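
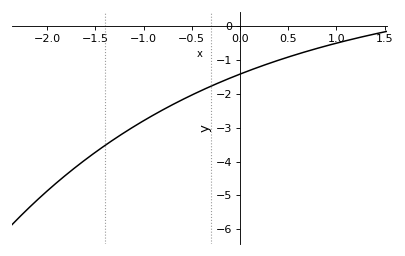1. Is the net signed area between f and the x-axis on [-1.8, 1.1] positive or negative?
negative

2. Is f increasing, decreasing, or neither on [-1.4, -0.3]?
increasing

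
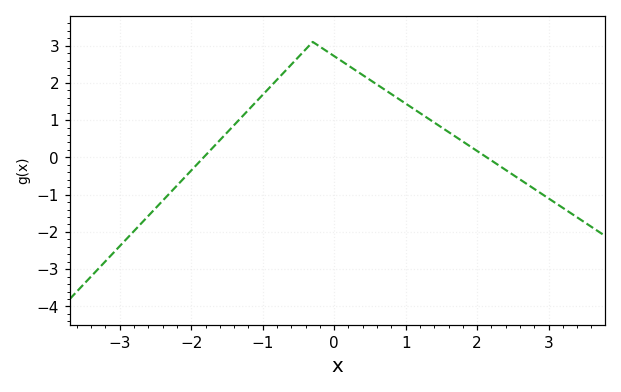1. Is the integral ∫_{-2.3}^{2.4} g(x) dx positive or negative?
positive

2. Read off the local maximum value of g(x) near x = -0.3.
3.1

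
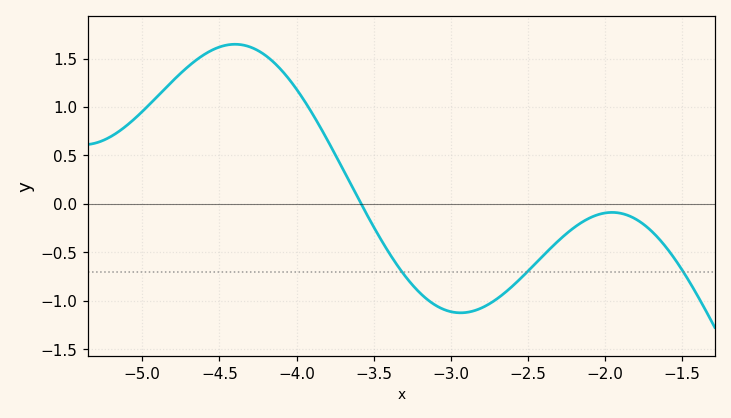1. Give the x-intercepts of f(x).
-3.6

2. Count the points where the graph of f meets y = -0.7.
3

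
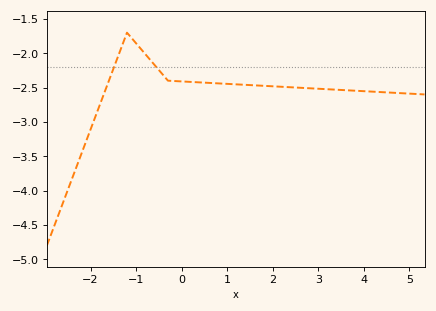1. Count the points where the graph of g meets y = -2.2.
2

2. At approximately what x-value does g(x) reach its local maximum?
-1.2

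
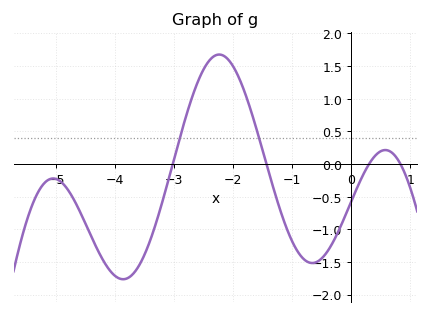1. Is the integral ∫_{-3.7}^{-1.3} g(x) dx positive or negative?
positive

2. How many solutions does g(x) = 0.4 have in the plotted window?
2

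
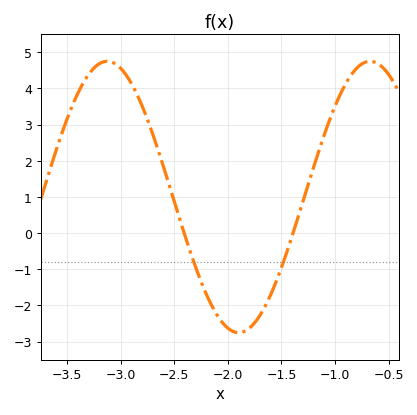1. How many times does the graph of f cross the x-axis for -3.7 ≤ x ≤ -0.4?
2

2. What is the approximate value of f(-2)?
-2.63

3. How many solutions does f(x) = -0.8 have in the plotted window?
2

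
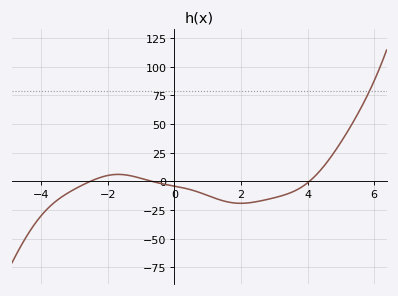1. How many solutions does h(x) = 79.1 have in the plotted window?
1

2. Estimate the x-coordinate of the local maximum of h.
-1.69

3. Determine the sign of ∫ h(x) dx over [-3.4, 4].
negative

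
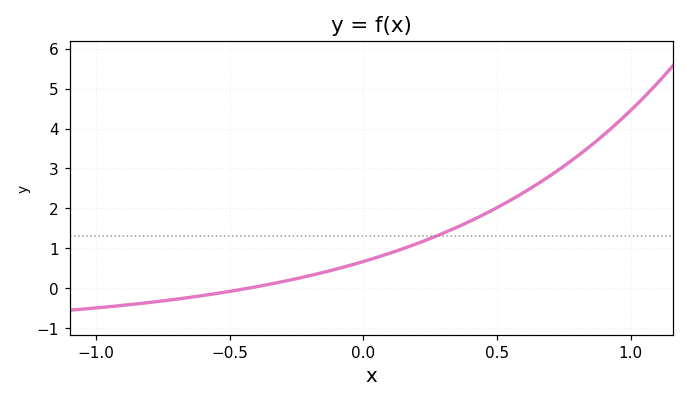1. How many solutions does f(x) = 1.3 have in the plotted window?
1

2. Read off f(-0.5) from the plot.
-0.079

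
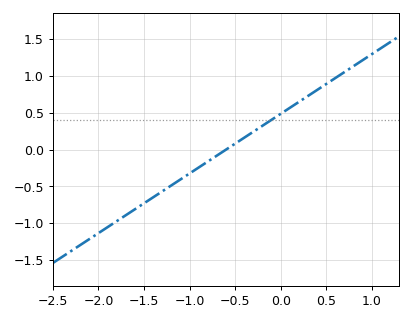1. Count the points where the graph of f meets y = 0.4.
1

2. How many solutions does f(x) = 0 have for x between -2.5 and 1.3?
1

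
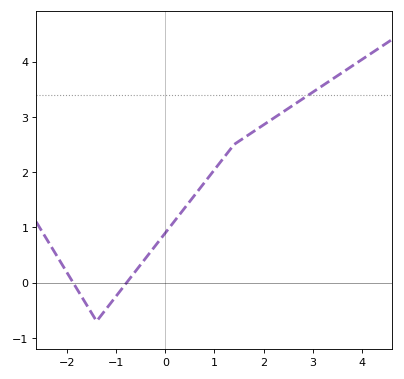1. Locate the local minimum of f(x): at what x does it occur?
-1.4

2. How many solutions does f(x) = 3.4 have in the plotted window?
1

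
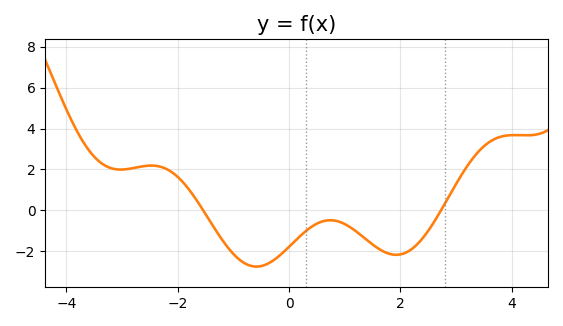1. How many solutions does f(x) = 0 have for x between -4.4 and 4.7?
2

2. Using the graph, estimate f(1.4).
-1.45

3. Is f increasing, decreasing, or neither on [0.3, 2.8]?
neither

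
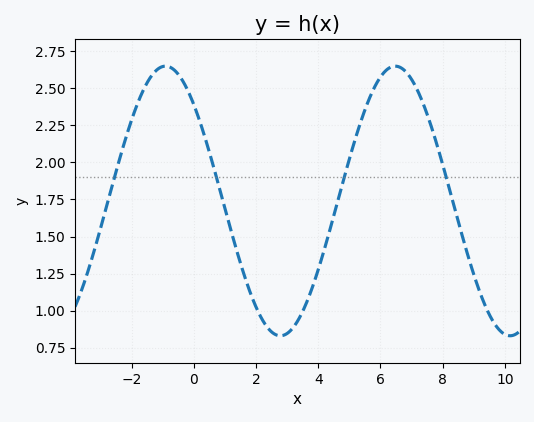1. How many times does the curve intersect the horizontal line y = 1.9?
4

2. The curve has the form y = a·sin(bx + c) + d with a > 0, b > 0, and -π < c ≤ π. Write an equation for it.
y = 0.91sin(0.85x + 2.35) + 1.74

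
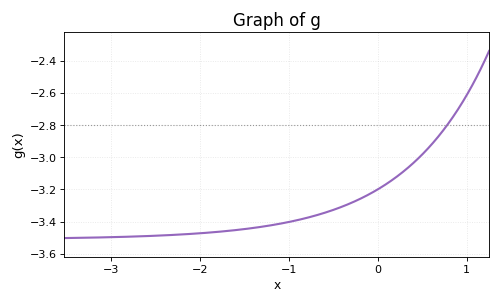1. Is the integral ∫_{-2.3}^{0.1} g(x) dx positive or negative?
negative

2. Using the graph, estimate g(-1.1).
-3.41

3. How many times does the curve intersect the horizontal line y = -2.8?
1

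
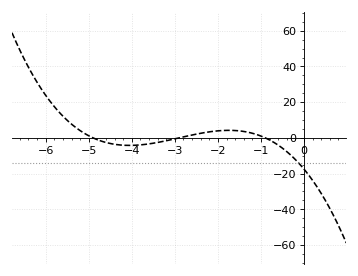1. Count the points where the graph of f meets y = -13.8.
1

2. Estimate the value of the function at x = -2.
3.93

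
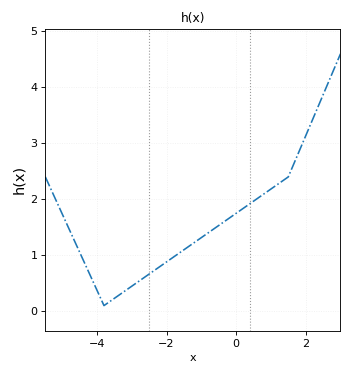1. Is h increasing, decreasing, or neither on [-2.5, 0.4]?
increasing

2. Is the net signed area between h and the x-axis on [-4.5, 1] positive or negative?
positive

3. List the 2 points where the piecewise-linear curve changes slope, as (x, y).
(-3.8, 0.1); (1.5, 2.4)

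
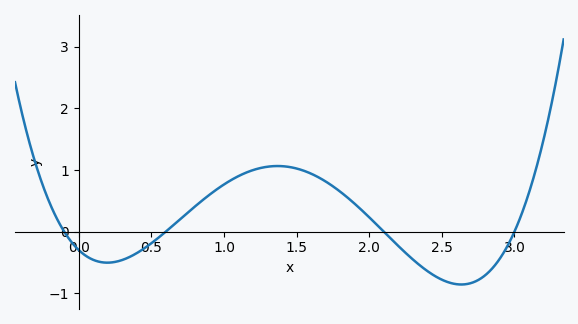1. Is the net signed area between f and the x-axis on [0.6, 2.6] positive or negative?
positive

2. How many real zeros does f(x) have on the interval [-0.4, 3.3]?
4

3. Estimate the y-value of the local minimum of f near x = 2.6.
-0.859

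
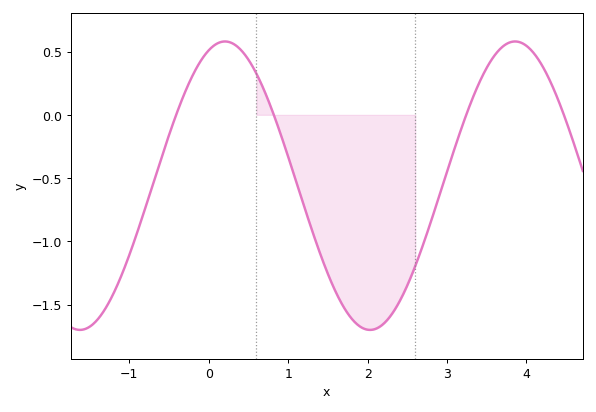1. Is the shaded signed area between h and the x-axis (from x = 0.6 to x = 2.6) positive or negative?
negative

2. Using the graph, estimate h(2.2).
-1.65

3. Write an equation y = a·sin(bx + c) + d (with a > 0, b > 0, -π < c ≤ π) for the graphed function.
y = 1.14sin(1.72x + 1.22) - 0.56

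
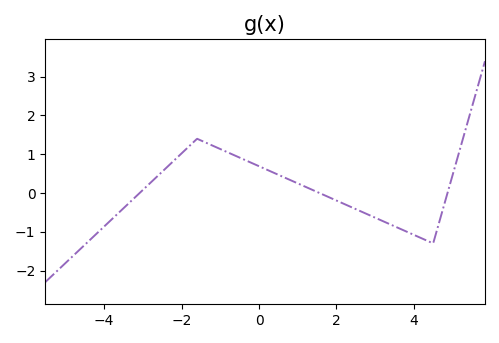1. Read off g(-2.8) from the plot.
0.268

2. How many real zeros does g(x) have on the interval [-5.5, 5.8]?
3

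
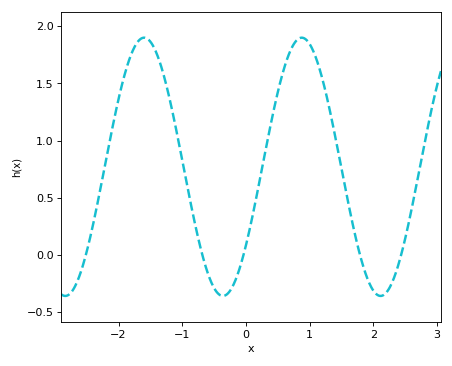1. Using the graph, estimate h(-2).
1.35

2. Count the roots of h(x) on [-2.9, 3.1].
5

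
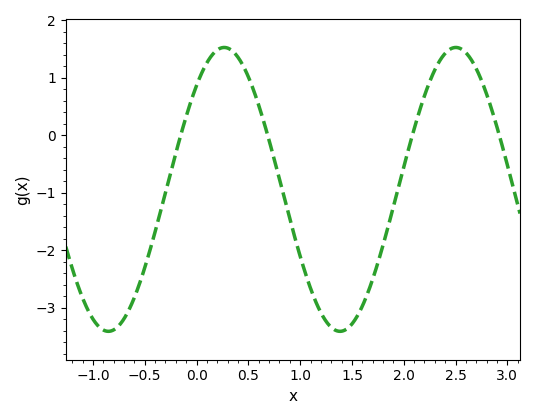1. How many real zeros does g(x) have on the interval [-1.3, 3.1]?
4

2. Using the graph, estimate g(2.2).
0.689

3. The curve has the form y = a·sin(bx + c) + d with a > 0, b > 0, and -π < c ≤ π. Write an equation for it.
y = 2.47sin(2.81x + 0.822) - 0.94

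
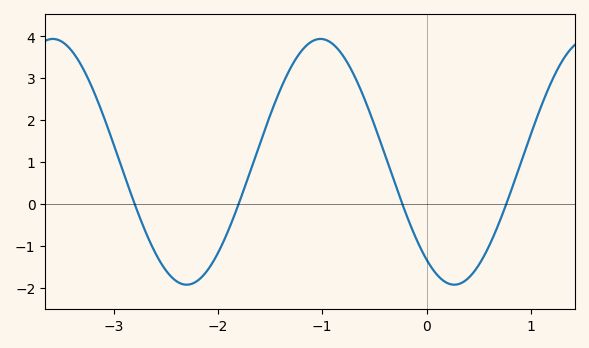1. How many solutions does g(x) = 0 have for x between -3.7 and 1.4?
4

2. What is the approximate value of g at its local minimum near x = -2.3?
-1.9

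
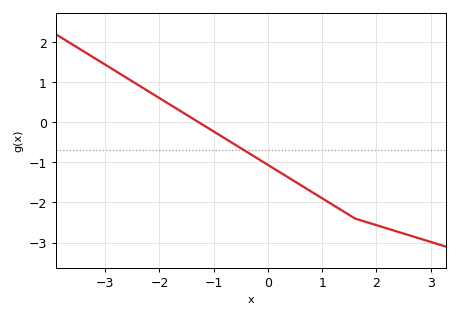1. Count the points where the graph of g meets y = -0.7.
1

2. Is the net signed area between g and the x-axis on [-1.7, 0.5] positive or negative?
negative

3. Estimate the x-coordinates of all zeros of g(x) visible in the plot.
-1.28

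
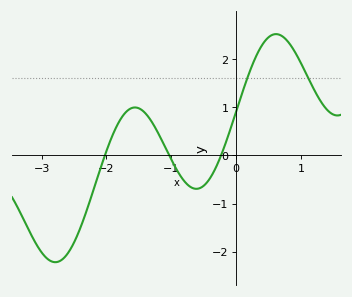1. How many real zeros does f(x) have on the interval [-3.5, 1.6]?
3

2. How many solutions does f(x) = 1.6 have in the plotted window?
2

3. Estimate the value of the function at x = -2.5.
-1.8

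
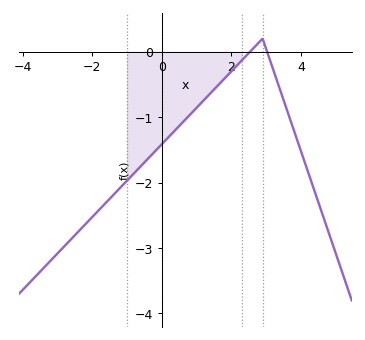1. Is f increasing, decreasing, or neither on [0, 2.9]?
increasing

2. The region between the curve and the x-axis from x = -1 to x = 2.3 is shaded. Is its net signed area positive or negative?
negative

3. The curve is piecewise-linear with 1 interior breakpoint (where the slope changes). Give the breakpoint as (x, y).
(2.9, 0.2)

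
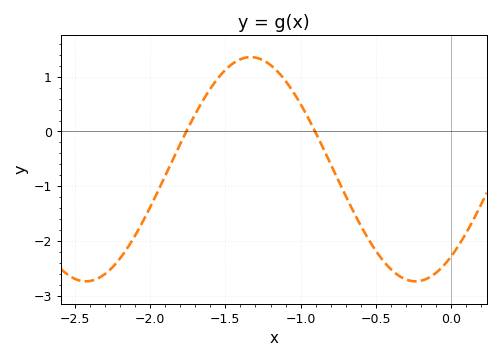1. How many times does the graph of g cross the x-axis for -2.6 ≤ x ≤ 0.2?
2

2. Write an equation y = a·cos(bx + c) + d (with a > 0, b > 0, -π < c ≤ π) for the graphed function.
y = 2.05cos(2.9x - 2.5) - 0.69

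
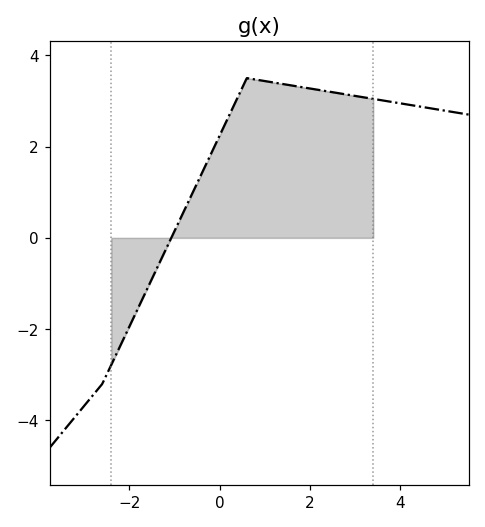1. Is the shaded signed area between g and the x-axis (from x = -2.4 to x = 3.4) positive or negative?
positive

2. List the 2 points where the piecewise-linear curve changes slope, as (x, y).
(-2.6, -3.2); (0.6, 3.5)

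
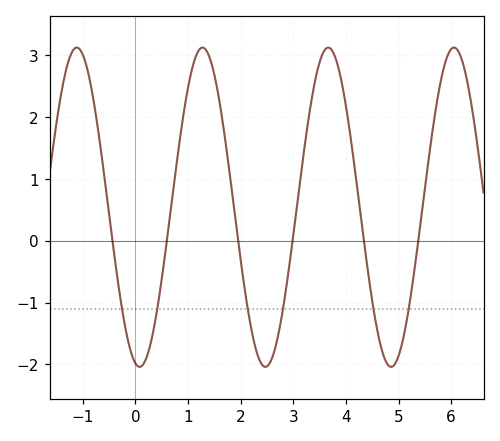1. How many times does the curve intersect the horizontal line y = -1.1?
6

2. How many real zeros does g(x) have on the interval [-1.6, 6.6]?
6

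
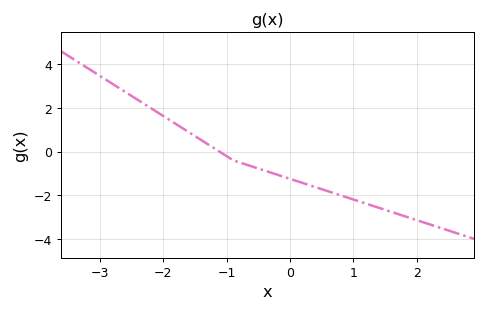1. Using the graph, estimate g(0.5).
-1.8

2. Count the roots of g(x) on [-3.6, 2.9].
1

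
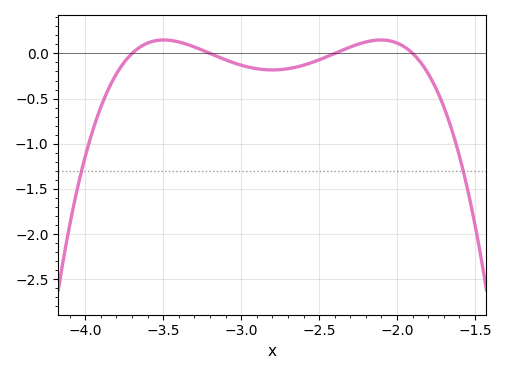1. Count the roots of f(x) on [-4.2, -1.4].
4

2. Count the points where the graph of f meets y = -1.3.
2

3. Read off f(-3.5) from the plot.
0.149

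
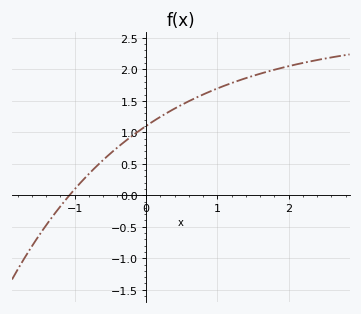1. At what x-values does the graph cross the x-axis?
-1.1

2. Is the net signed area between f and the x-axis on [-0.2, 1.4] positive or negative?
positive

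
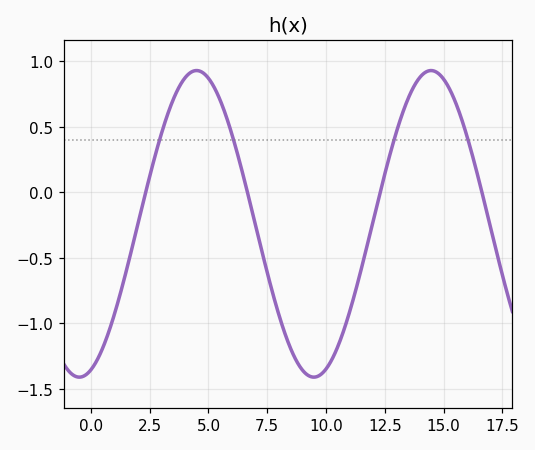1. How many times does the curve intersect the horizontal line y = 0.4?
4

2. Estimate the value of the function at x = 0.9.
-0.988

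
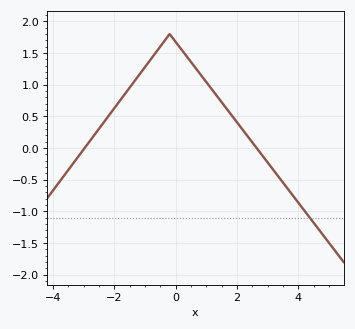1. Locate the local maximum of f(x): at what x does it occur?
-0.2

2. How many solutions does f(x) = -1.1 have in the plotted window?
1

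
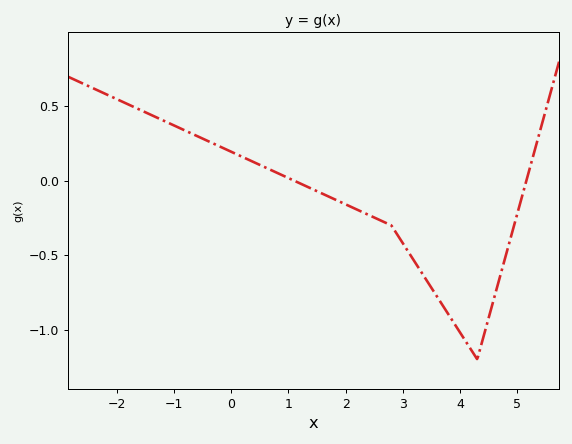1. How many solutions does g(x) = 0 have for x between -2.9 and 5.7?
2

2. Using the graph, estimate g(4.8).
-0.5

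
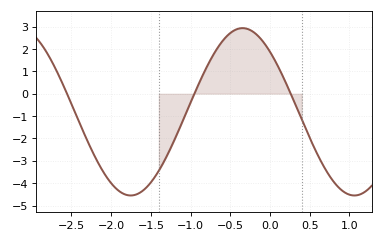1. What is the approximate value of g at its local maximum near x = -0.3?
2.9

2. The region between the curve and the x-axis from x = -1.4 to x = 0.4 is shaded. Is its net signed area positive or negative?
positive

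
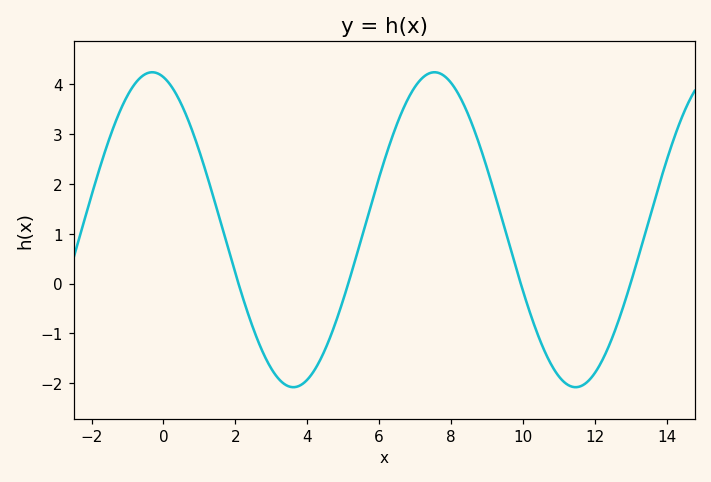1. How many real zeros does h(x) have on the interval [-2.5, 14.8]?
4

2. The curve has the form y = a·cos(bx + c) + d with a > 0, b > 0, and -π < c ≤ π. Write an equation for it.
y = 3.16cos(0.8x + 0.25) + 1.08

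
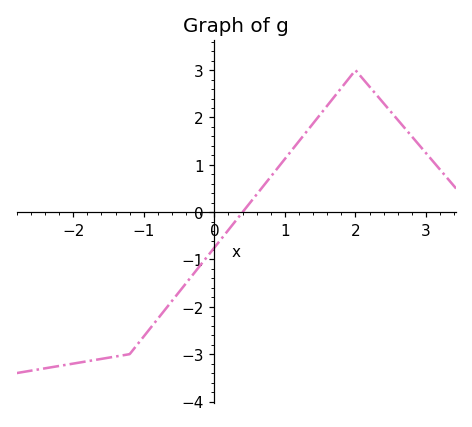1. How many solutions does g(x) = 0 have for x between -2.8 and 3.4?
1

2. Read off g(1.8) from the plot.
2.6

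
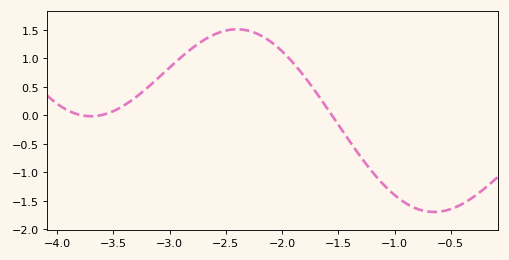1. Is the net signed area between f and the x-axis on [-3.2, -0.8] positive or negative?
positive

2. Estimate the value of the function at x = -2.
1.1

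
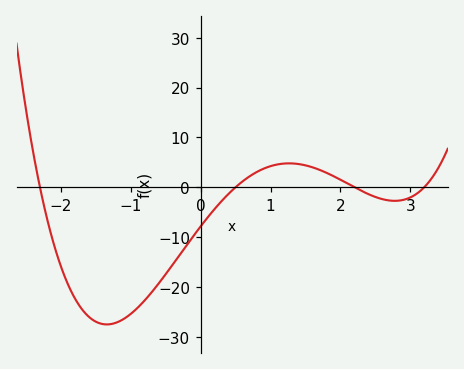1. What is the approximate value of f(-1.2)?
-27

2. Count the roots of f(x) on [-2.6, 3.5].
4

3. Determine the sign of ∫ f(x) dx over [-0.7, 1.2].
negative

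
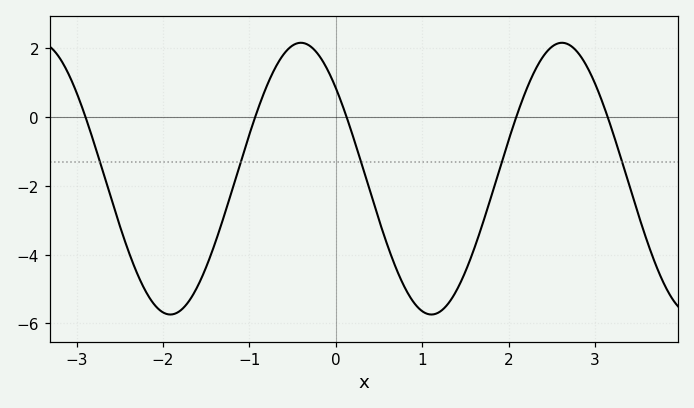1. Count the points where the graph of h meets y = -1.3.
5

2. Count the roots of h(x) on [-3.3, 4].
5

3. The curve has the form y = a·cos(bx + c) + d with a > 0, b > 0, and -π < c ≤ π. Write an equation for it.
y = 3.95cos(2.08x + 0.84) - 1.79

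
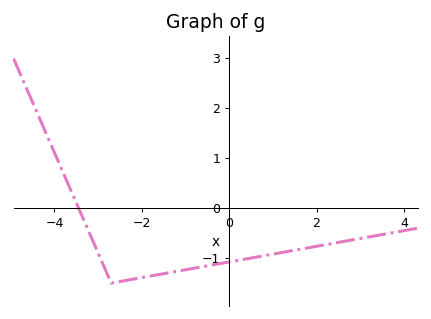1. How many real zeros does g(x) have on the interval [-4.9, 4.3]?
1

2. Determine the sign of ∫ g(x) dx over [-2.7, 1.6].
negative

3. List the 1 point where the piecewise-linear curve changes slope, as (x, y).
(-2.7, -1.5)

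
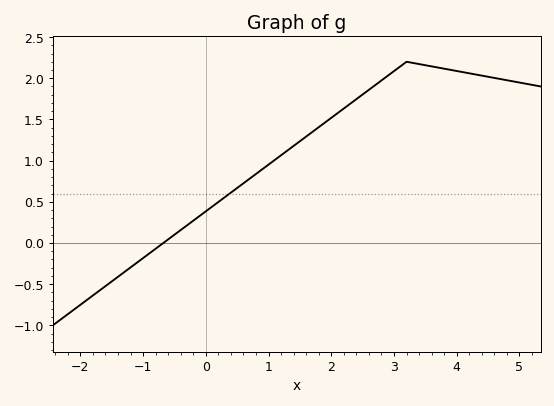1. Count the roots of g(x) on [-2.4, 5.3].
1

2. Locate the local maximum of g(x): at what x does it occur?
3.2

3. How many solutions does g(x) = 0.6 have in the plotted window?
1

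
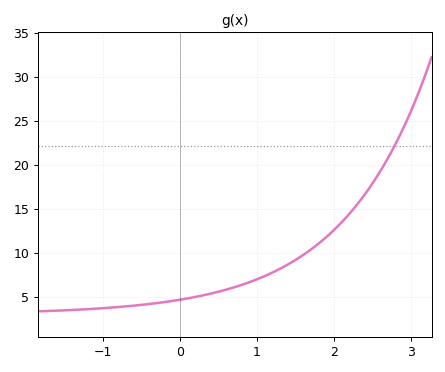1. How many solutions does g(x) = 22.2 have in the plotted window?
1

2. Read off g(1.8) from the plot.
11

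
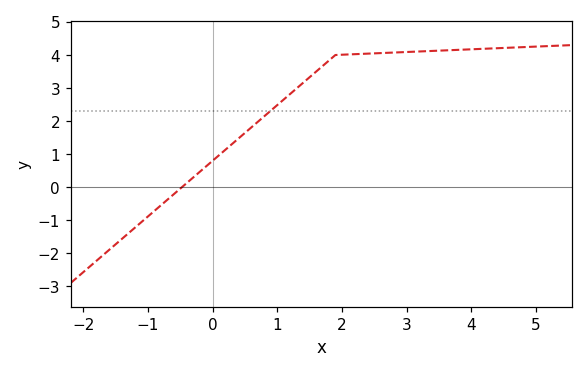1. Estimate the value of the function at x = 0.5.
1.64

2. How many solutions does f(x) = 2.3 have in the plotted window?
1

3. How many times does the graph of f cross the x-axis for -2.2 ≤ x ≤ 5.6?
1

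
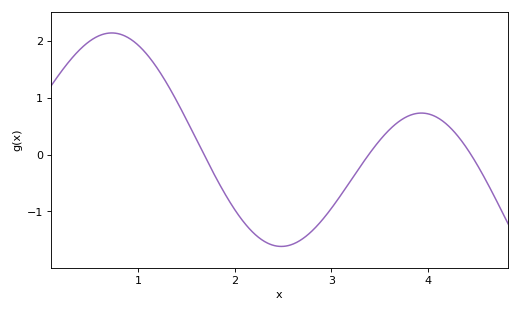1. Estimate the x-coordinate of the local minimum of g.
2.48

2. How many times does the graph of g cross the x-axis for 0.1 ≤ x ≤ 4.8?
3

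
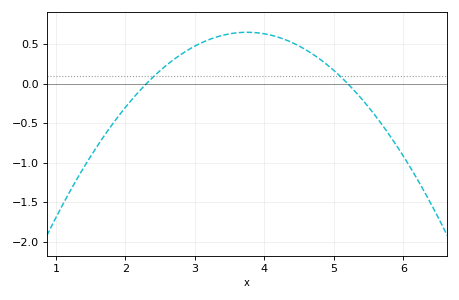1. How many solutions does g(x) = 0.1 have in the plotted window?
2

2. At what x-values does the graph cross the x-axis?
2.3, 5.2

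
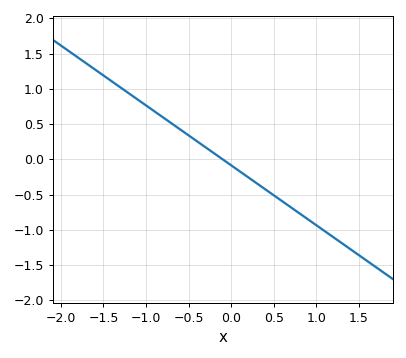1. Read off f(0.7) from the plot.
-0.7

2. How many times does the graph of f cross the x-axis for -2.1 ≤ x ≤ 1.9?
1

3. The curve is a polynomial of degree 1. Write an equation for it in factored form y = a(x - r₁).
y = -0.85(x + 0.1)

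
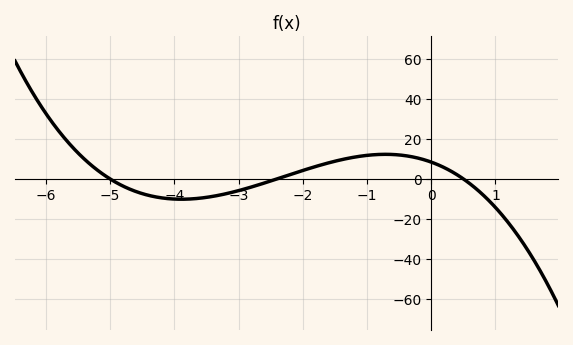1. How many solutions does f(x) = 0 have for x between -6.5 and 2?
3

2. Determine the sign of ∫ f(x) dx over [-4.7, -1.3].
negative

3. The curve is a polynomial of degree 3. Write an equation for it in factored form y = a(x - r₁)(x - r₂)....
y = -1.4(x + 5)(x + 2.4)(x - 0.5)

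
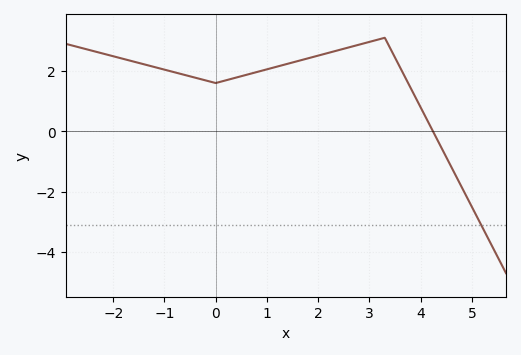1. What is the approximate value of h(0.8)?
2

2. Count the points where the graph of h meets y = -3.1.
1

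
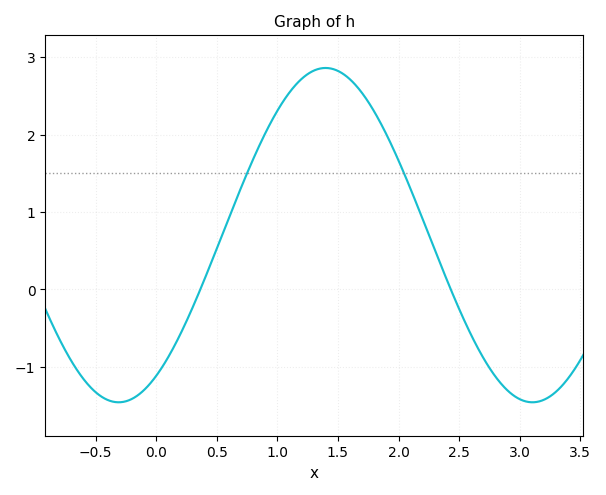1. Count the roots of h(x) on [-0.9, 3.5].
2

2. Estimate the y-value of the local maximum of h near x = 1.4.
2.9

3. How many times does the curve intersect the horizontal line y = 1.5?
2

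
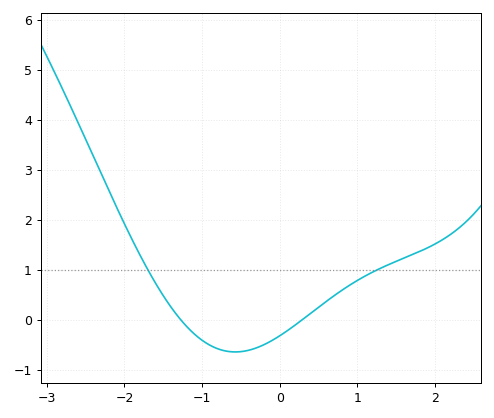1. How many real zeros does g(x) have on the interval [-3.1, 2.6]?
2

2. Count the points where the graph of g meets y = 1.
2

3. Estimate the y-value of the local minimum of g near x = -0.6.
-0.6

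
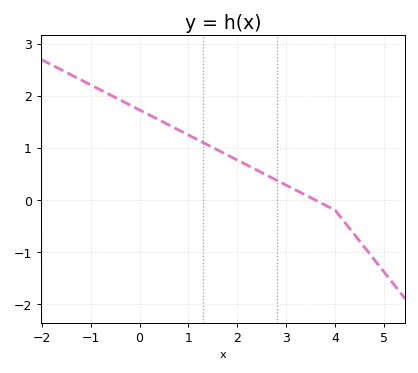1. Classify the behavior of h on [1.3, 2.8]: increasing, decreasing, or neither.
decreasing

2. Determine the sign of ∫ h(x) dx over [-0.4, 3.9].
positive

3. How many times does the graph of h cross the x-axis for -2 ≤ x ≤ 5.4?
1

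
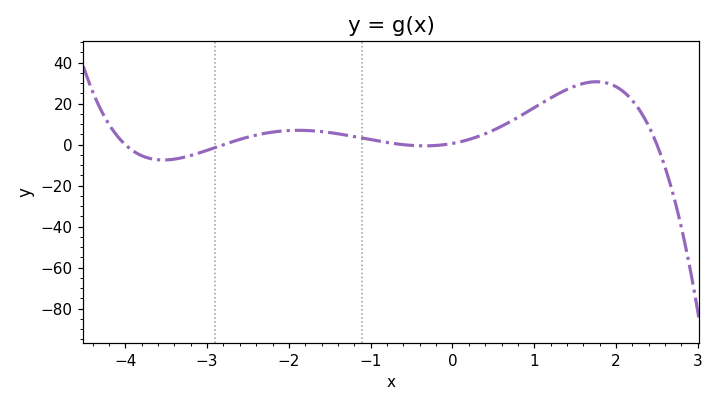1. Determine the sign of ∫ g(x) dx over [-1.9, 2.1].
positive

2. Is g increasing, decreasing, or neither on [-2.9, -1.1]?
neither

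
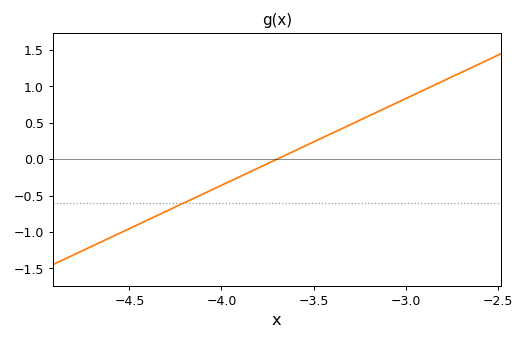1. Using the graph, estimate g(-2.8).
1.05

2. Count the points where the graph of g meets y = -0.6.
1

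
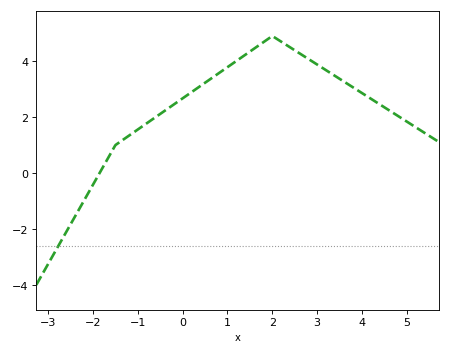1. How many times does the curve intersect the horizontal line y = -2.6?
1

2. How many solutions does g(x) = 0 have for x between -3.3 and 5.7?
1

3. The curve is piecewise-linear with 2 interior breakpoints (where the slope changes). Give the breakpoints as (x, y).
(-1.5, 1); (2, 4.9)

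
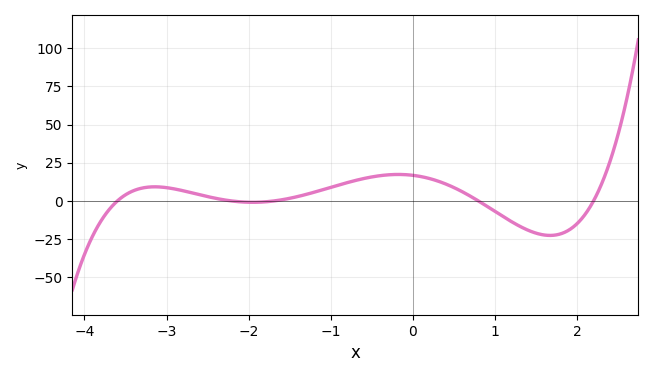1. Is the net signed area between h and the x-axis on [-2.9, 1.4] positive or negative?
positive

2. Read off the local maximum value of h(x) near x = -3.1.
10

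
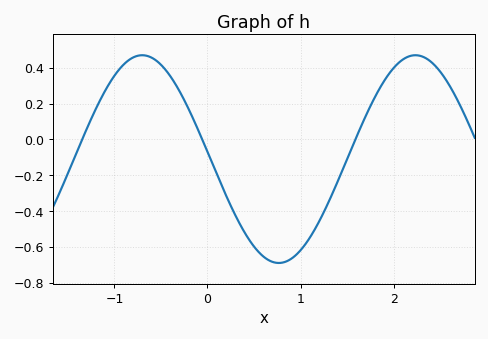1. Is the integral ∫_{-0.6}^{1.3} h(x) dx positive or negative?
negative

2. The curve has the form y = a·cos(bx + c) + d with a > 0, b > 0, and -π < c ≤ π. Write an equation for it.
y = 0.58cos(2.1x + 1.5) - 0.11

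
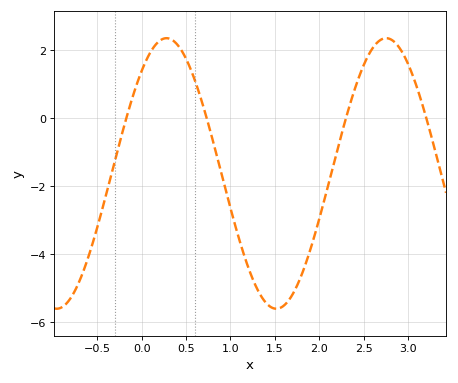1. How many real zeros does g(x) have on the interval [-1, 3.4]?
4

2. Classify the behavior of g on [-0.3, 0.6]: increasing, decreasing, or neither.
neither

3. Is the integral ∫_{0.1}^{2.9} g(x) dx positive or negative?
negative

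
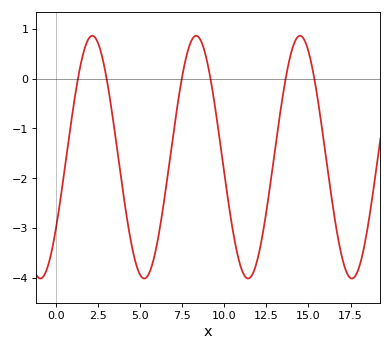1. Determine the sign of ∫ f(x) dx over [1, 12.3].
negative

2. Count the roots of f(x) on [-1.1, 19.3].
6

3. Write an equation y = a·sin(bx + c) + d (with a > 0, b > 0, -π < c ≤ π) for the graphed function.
y = 2.44sin(1.02x - 0.65) - 1.58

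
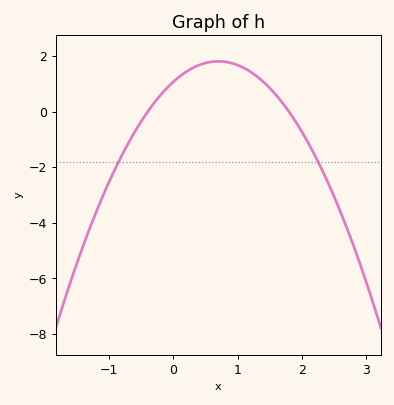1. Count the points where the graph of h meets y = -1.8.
2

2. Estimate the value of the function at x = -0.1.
0.849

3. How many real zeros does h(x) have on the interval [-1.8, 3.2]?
2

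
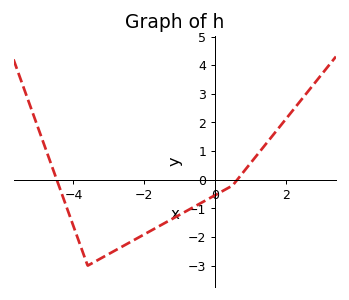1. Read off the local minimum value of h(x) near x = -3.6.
-3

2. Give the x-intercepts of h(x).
-4.4, 0.6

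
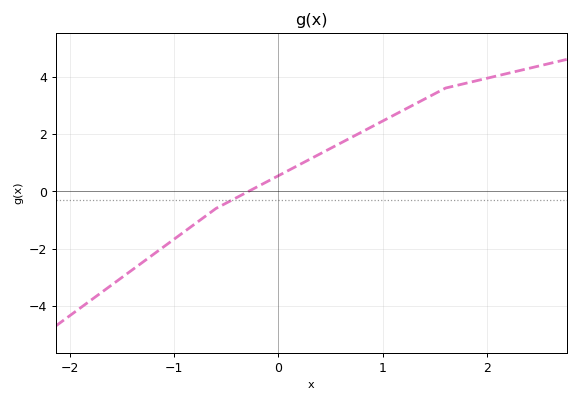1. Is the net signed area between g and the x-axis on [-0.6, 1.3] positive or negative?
positive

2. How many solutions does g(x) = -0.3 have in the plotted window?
1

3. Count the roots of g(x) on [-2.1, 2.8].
1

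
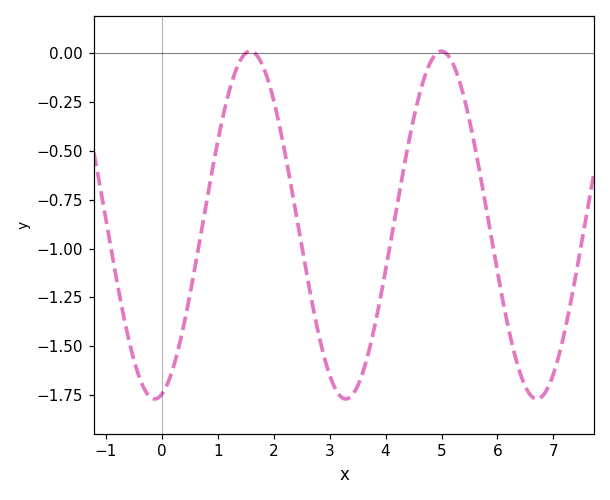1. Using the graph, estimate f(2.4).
-0.821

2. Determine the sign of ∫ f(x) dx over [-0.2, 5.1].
negative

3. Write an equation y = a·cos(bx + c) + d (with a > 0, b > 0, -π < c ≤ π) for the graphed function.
y = 0.89cos(1.84x - 2.91) - 0.88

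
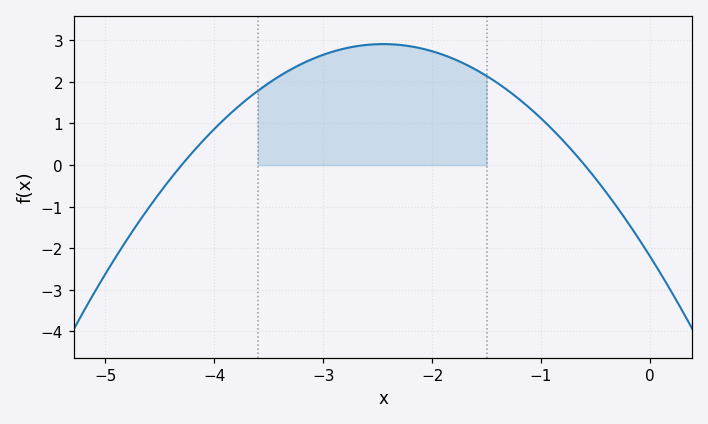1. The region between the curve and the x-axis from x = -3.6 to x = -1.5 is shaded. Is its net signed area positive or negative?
positive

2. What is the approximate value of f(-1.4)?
2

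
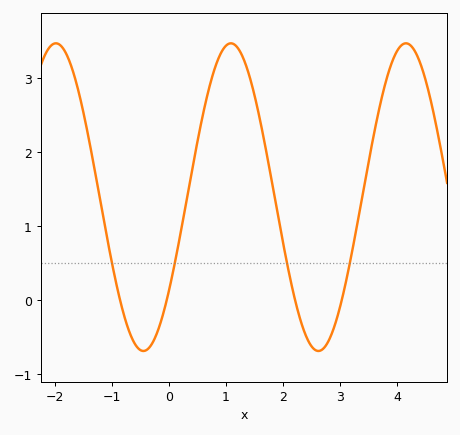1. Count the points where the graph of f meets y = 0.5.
4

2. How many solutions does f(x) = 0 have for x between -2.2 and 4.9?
4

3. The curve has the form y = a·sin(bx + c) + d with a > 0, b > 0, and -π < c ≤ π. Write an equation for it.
y = 2.08sin(2.05x - 0.66) + 1.39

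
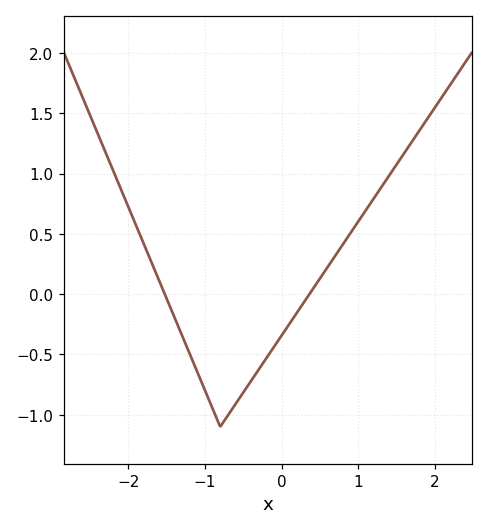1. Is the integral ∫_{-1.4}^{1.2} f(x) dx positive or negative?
negative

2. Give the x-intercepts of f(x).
-1.52, 0.363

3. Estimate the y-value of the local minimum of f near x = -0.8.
-1.1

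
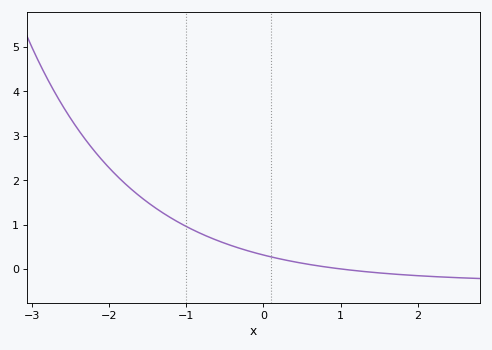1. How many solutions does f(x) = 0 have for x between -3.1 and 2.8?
1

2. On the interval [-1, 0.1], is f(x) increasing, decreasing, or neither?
decreasing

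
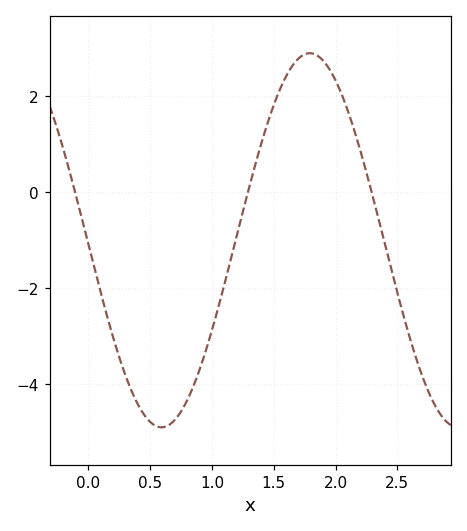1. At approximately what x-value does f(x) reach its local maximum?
1.8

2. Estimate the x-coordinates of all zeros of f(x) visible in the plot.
-0.1, 1.3, 2.3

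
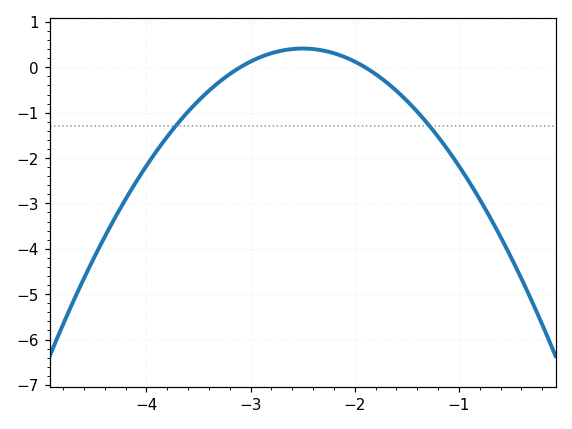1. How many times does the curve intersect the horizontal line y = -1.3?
2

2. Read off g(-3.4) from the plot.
-0.517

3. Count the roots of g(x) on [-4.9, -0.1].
2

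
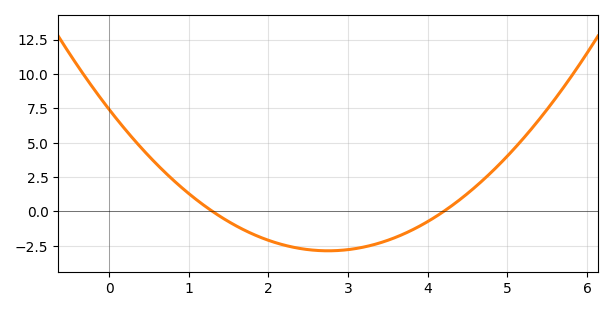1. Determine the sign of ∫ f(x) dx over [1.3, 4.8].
negative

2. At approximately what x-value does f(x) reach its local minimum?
2.75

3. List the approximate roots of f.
1.3, 4.2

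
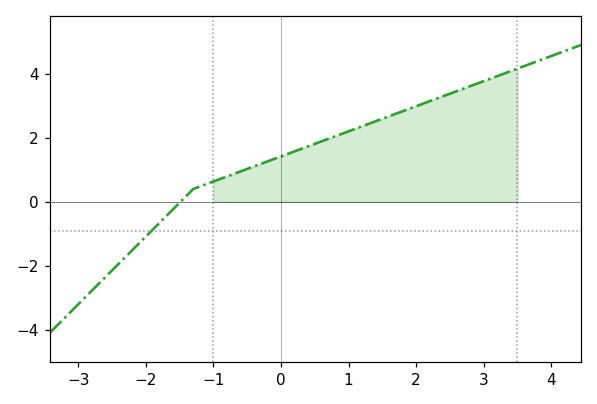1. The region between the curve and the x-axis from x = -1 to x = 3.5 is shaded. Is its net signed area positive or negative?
positive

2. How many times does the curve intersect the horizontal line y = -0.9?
1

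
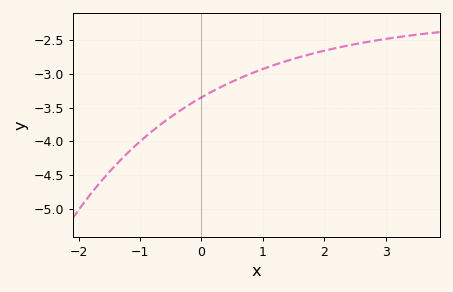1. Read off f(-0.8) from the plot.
-3.85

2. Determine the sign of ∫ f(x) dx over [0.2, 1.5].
negative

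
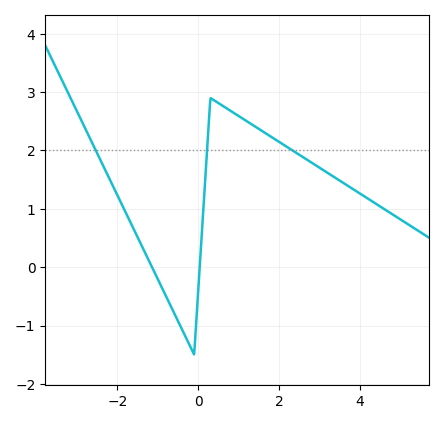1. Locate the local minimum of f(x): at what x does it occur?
-0.102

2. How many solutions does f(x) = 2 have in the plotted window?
3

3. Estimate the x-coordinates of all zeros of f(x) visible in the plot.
-1.14, 0.036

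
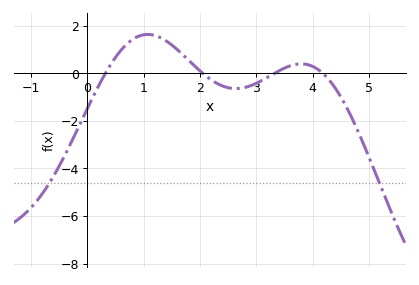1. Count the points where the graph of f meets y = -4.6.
2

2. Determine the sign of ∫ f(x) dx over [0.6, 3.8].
positive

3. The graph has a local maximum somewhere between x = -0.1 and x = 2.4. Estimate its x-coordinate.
1.07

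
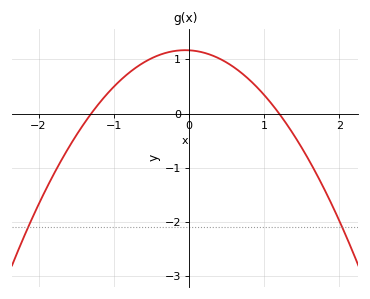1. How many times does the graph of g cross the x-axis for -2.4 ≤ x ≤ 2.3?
2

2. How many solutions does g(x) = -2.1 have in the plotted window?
2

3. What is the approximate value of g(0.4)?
1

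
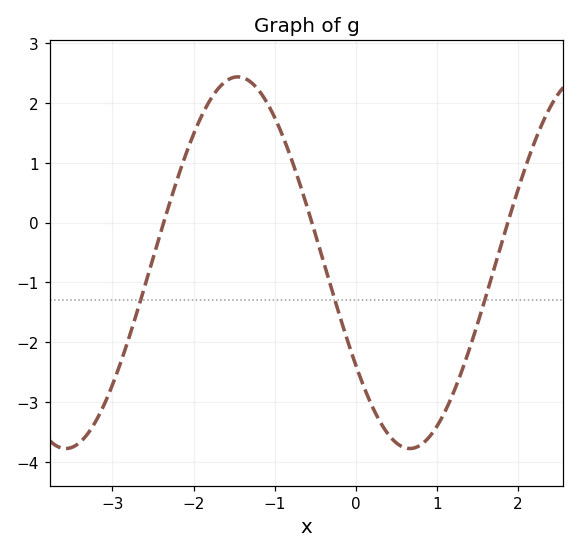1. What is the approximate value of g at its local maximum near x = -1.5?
2.4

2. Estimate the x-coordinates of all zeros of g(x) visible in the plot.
-2.4, -0.5, 1.9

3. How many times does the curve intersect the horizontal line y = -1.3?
3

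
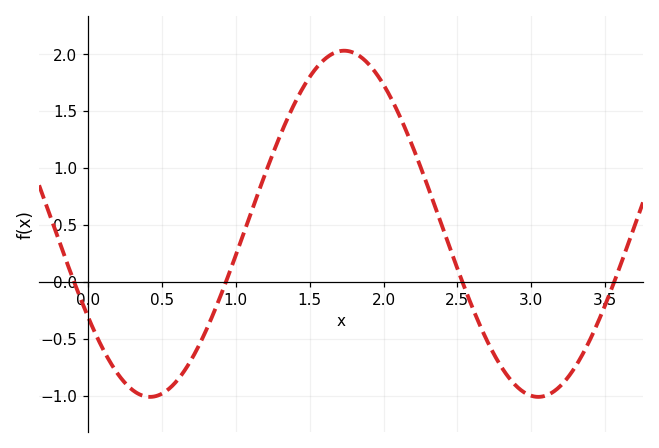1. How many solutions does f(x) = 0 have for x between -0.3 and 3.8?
4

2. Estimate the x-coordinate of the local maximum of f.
1.7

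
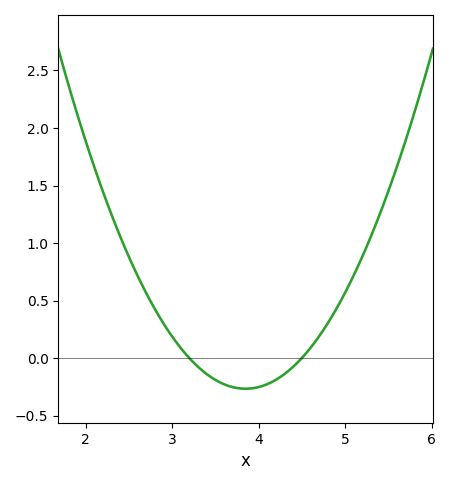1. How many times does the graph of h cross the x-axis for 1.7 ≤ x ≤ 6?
2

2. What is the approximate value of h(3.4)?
-0.15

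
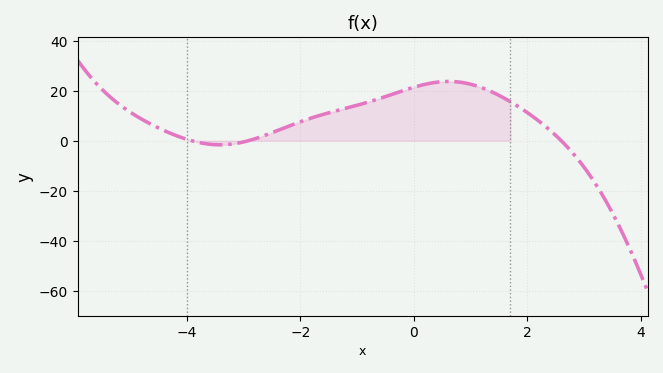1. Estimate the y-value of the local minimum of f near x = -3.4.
-2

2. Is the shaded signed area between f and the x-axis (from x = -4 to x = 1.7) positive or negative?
positive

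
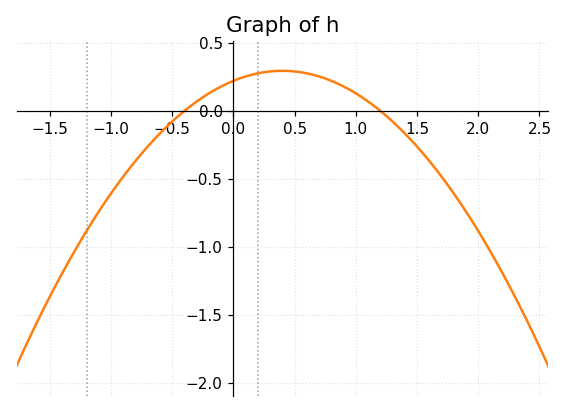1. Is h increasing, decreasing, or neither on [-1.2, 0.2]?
increasing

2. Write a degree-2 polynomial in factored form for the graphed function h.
y = -0.46(x + 0.4)(x - 1.2)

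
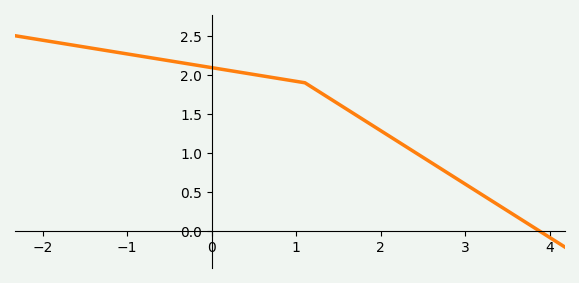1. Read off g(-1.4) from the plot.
2.34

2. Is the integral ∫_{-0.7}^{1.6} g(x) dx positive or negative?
positive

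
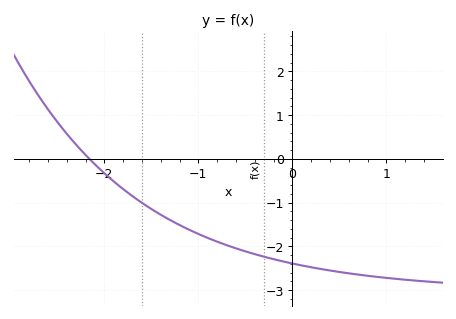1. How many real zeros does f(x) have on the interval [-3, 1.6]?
1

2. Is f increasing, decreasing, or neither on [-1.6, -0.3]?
decreasing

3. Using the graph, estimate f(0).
-2.4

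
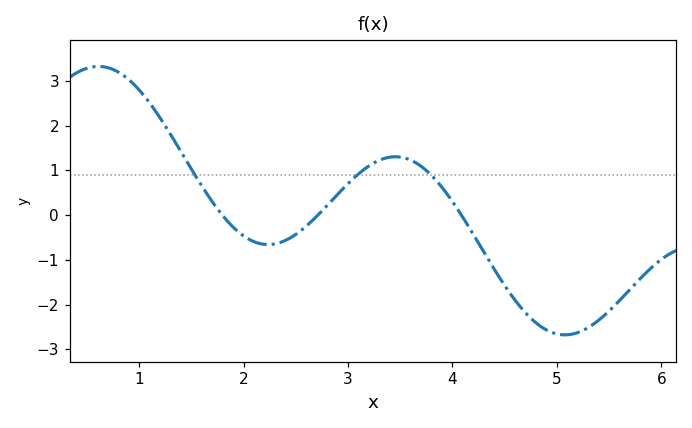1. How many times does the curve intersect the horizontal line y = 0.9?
3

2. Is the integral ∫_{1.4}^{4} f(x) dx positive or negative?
positive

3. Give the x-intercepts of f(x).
1.8, 2.7, 4.1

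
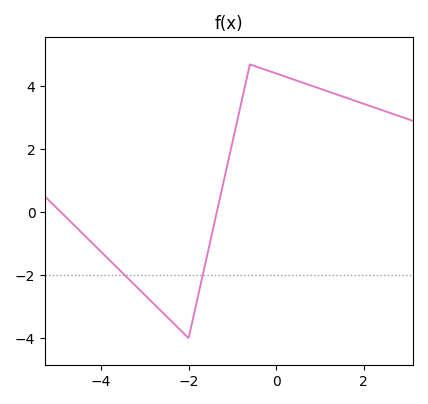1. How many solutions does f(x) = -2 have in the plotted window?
2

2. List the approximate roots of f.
-4.92, -1.36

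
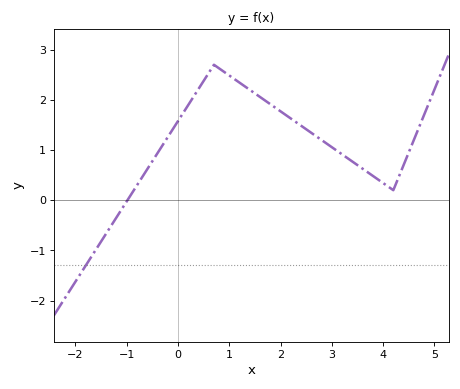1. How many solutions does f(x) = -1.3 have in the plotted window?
1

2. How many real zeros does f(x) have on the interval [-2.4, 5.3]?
1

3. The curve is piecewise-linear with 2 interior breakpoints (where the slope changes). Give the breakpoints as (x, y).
(0.7, 2.7); (4.2, 0.2)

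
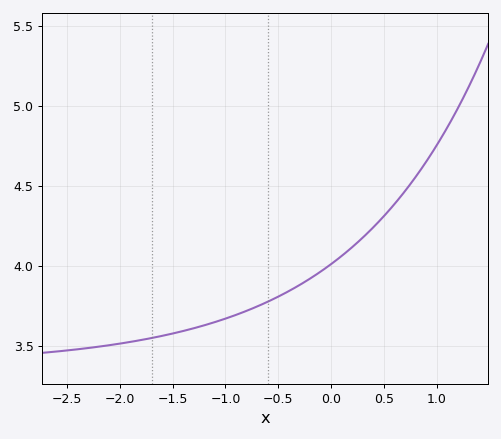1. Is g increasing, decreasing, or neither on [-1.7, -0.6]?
increasing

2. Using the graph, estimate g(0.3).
4.2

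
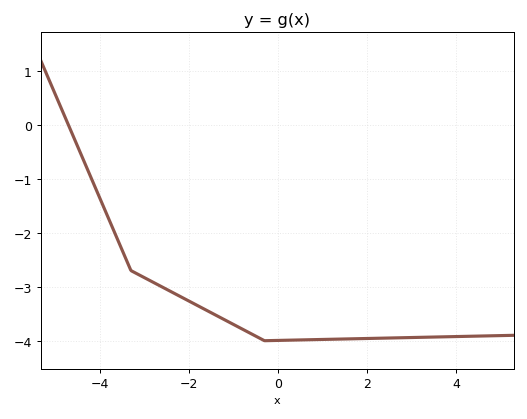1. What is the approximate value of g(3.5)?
-3.9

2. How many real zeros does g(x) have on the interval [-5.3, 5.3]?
1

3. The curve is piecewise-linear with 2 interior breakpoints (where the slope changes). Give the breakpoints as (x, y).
(-3.3, -2.7); (-0.3, -4)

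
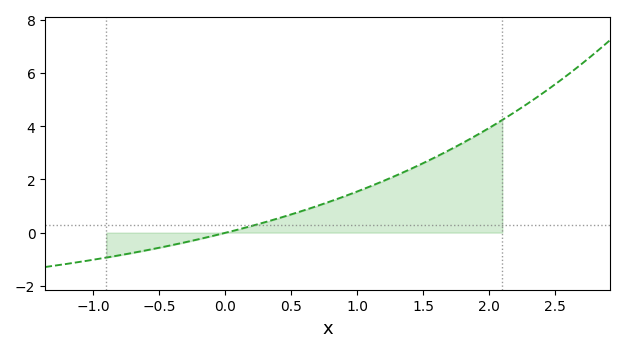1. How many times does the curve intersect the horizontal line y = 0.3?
1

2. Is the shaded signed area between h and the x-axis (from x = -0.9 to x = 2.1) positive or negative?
positive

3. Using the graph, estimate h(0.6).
0.8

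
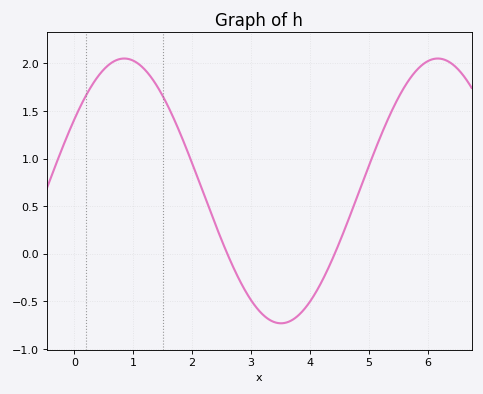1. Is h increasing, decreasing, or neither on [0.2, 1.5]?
neither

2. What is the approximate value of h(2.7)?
-0.14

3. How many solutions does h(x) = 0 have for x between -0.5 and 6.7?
2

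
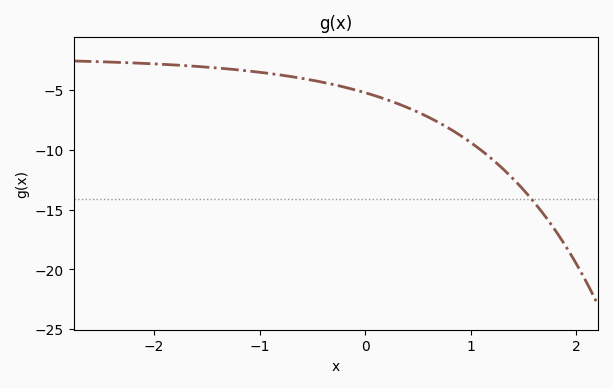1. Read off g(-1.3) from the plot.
-3.23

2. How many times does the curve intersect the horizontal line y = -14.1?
1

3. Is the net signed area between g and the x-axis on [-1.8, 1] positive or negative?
negative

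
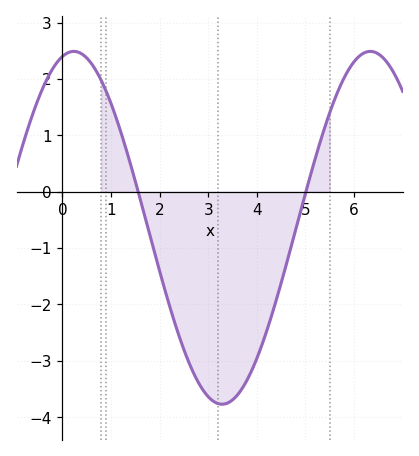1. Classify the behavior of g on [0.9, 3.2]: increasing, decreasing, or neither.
decreasing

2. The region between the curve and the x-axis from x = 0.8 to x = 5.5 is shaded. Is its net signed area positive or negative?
negative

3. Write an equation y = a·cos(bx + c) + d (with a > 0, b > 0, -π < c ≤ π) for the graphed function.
y = 3.13cos(1.03x - 0.24) - 0.64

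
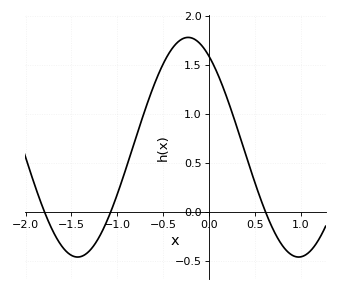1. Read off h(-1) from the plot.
0.183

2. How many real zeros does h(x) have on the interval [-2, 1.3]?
3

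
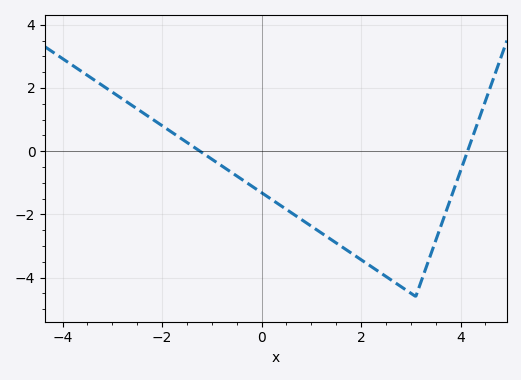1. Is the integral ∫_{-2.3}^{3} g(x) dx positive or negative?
negative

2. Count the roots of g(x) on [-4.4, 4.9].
2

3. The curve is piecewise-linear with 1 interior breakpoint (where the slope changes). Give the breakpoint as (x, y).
(3.1, -4.6)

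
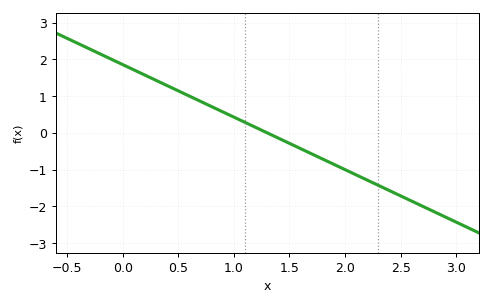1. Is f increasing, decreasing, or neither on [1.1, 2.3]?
decreasing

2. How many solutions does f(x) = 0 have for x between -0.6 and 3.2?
1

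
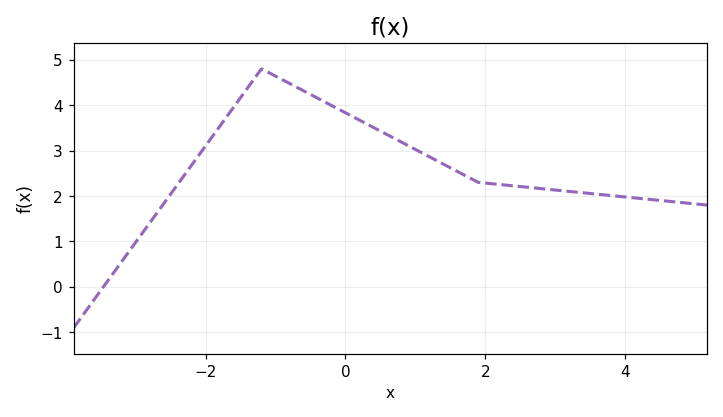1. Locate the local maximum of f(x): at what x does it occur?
-1.2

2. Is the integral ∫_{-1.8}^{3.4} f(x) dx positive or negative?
positive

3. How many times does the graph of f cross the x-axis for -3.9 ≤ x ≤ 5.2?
1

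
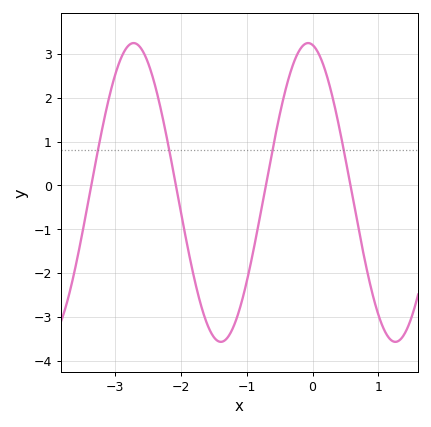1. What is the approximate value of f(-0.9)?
-1.5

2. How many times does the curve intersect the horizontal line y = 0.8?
4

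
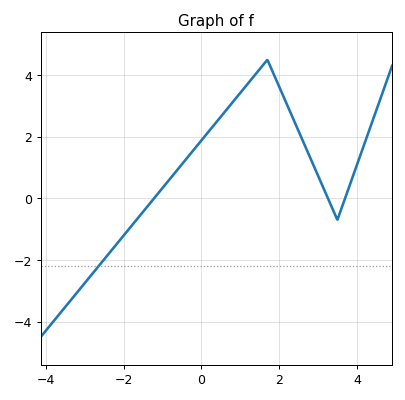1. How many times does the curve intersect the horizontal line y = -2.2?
1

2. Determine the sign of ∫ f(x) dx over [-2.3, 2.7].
positive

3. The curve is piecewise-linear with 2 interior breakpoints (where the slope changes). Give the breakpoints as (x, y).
(1.7, 4.5); (3.5, -0.7)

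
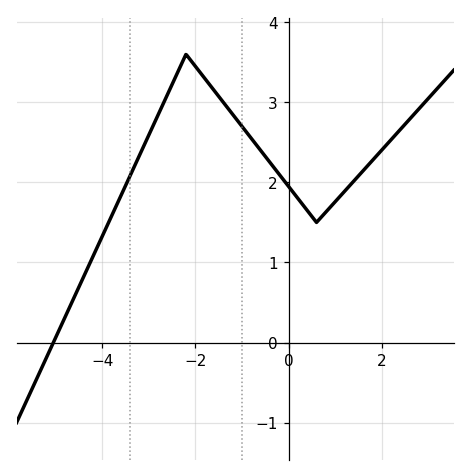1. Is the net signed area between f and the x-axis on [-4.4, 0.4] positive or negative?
positive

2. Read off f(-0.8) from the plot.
2.55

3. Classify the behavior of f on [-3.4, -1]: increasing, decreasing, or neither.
neither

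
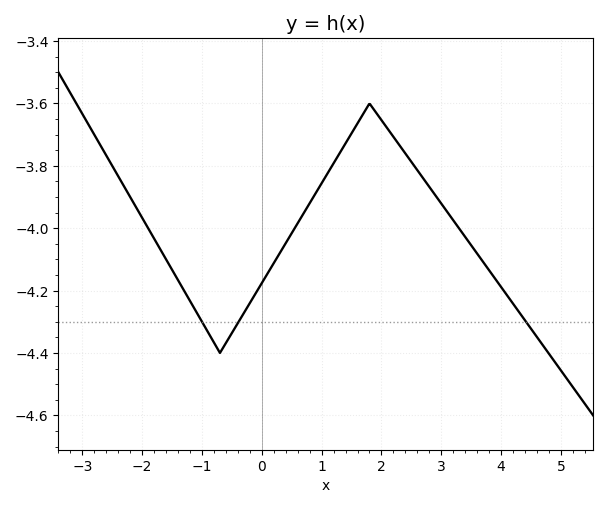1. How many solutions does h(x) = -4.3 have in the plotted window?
3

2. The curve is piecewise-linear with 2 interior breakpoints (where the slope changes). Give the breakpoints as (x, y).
(-0.7, -4.4); (1.8, -3.6)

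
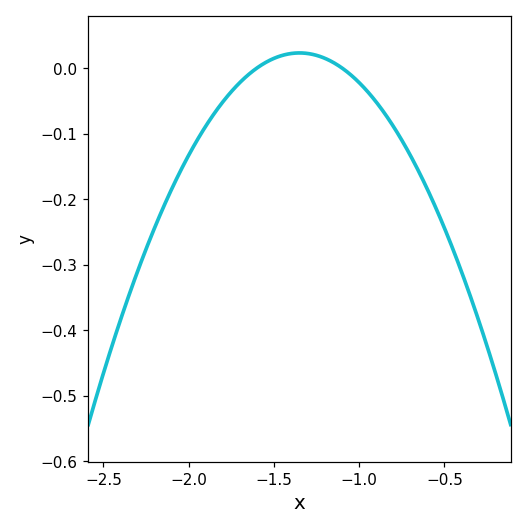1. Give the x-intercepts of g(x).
-1.6, -1.1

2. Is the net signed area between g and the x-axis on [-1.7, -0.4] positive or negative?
negative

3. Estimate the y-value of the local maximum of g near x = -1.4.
0.023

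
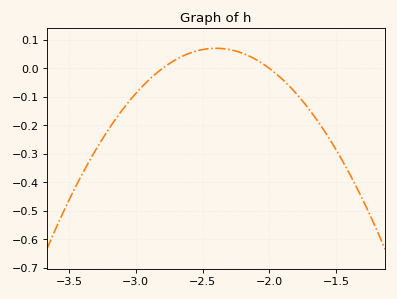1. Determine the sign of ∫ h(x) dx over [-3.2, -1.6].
negative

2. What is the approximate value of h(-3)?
-0.09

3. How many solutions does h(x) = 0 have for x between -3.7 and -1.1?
2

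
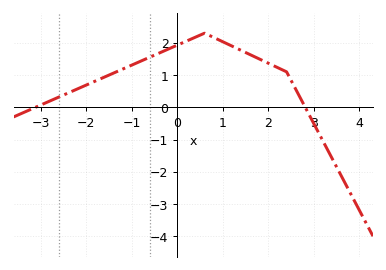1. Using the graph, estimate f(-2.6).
0.316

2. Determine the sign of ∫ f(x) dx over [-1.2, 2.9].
positive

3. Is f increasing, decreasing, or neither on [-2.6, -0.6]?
increasing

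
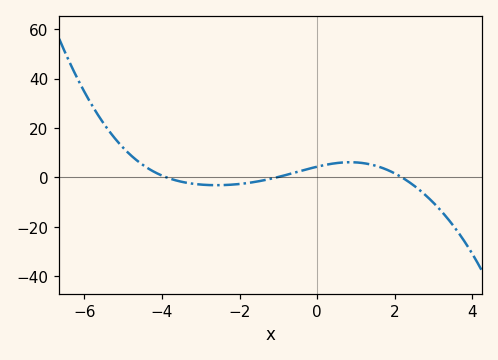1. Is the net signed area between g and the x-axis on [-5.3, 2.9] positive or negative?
positive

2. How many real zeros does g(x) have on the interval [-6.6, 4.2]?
3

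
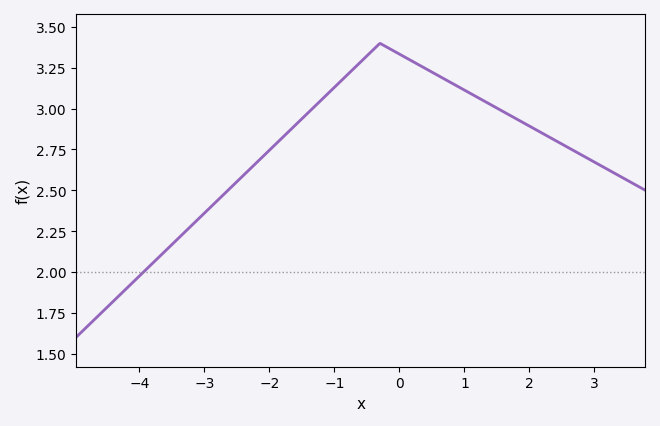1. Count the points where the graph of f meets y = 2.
1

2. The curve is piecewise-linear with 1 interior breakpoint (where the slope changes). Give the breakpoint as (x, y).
(-0.3, 3.4)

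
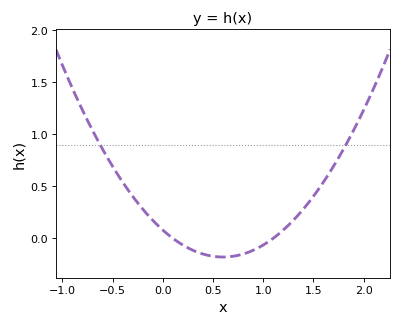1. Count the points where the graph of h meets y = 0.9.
2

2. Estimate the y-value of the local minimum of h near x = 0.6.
-0.18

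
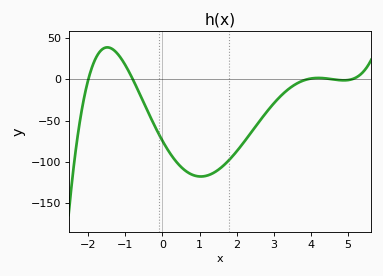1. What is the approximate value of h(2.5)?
-57.9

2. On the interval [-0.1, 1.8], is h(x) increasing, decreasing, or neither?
neither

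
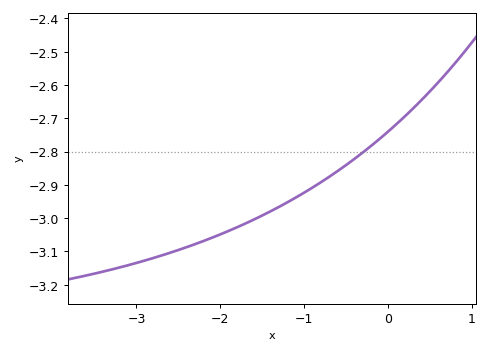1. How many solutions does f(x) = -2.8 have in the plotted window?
1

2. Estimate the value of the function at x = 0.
-2.74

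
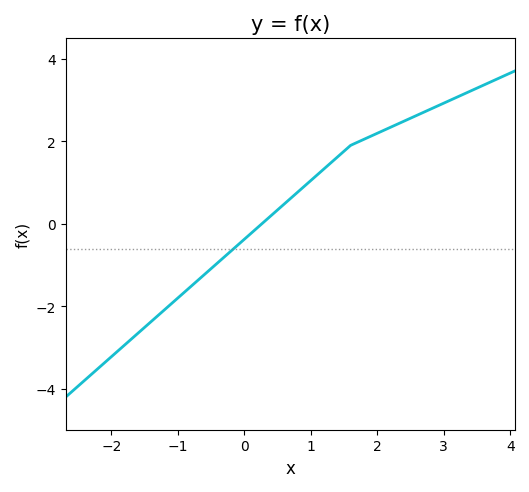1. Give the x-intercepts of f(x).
0.265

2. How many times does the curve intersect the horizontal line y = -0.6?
1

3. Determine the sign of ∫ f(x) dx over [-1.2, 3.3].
positive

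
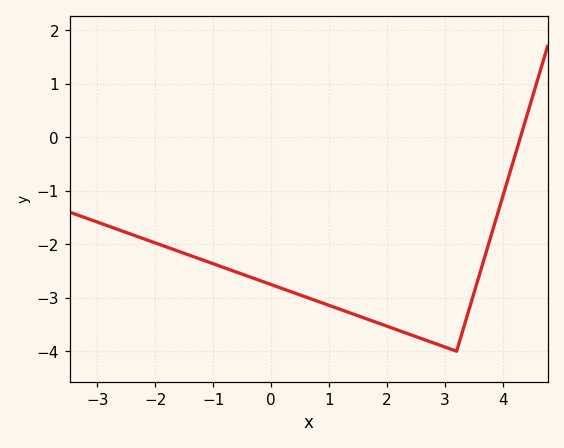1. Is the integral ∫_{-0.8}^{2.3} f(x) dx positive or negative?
negative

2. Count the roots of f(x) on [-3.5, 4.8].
1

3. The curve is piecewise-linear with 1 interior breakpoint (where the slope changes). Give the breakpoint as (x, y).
(3.2, -4)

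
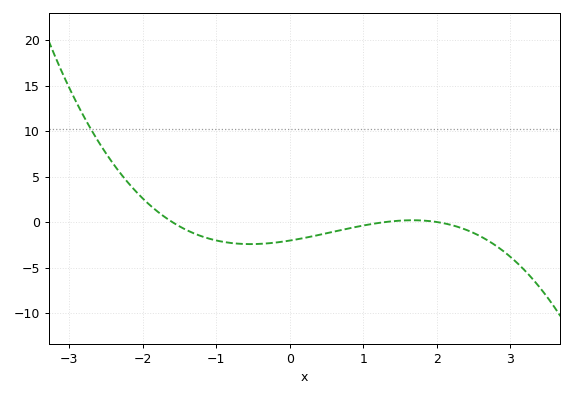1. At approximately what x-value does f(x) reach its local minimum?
-0.5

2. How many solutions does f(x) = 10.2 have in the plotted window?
1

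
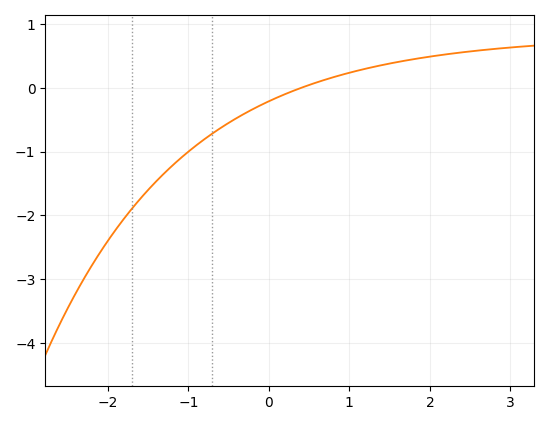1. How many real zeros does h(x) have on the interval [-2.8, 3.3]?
1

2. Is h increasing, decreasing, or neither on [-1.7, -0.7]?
increasing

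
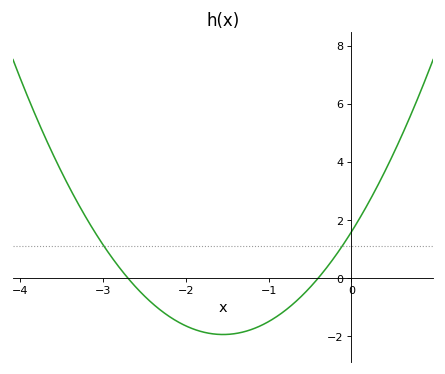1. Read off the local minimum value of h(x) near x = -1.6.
-1.94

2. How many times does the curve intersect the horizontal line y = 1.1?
2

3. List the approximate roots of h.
-2.7, -0.4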